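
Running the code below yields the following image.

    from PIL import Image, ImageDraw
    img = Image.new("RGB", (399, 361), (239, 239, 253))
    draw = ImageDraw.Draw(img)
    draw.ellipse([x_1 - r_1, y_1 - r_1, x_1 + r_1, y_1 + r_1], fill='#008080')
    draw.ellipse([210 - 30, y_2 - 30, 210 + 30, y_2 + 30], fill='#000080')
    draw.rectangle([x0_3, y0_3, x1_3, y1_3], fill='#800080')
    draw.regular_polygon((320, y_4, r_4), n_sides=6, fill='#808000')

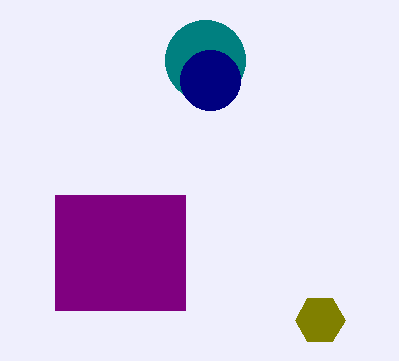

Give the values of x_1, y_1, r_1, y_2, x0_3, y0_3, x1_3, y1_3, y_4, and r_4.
x_1 = 205, y_1 = 60, r_1 = 40, y_2 = 80, x0_3 = 55, y0_3 = 195, x1_3 = 185, y1_3 = 310, y_4 = 320, r_4 = 25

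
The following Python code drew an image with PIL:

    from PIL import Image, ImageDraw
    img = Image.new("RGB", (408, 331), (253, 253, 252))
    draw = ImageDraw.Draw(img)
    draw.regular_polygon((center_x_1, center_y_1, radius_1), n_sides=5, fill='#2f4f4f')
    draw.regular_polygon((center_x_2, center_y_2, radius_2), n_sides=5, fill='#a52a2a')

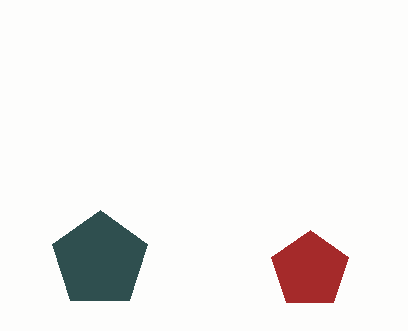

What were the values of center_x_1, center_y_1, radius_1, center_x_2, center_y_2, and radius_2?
center_x_1 = 100, center_y_1 = 260, radius_1 = 50, center_x_2 = 310, center_y_2 = 270, radius_2 = 40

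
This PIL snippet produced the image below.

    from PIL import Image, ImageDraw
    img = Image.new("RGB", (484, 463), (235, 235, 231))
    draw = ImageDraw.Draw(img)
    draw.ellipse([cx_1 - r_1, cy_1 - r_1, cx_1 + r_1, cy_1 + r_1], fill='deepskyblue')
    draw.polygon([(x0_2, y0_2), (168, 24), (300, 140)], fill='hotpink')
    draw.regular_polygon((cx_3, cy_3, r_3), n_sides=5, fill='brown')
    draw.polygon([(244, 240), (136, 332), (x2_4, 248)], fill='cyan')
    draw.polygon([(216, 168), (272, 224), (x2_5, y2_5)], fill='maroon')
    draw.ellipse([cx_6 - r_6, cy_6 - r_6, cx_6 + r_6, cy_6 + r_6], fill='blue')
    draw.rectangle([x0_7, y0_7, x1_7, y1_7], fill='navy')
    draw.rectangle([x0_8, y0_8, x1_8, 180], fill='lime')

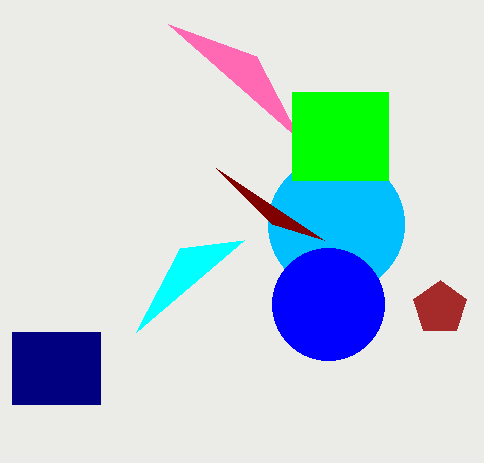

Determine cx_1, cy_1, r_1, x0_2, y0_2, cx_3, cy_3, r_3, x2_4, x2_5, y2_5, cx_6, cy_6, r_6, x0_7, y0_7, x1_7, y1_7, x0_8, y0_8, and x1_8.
cx_1 = 336, cy_1 = 224, r_1 = 68, x0_2 = 256, y0_2 = 56, cx_3 = 440, cy_3 = 308, r_3 = 28, x2_4 = 180, x2_5 = 324, y2_5 = 240, cx_6 = 328, cy_6 = 304, r_6 = 56, x0_7 = 12, y0_7 = 332, x1_7 = 100, y1_7 = 404, x0_8 = 292, y0_8 = 92, x1_8 = 388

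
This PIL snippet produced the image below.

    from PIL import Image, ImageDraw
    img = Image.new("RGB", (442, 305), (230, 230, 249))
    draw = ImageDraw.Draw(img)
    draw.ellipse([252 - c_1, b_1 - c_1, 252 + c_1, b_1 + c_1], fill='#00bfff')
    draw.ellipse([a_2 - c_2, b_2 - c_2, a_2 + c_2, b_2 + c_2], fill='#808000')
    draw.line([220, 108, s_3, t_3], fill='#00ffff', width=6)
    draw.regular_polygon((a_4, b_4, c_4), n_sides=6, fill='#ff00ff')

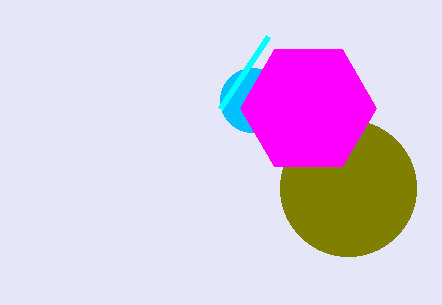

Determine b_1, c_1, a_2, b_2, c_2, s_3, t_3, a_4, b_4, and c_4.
b_1 = 100, c_1 = 32, a_2 = 348, b_2 = 188, c_2 = 68, s_3 = 268, t_3 = 36, a_4 = 308, b_4 = 108, c_4 = 68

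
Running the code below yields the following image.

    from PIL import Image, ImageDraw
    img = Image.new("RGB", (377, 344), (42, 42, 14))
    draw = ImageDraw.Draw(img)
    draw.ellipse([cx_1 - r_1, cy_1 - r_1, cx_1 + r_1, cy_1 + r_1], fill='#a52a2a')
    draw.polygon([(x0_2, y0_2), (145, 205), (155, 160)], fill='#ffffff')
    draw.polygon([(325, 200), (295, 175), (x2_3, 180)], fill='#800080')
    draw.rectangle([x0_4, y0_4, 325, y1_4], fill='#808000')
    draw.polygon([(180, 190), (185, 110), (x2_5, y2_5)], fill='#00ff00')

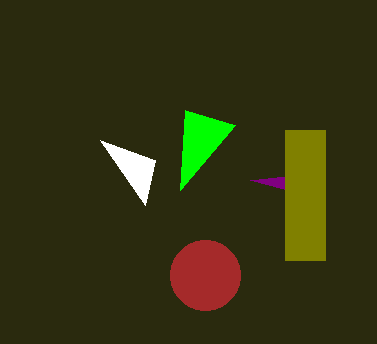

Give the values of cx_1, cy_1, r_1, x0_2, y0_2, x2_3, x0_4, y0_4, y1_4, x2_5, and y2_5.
cx_1 = 205
cy_1 = 275
r_1 = 35
x0_2 = 100
y0_2 = 140
x2_3 = 250
x0_4 = 285
y0_4 = 130
y1_4 = 260
x2_5 = 235
y2_5 = 125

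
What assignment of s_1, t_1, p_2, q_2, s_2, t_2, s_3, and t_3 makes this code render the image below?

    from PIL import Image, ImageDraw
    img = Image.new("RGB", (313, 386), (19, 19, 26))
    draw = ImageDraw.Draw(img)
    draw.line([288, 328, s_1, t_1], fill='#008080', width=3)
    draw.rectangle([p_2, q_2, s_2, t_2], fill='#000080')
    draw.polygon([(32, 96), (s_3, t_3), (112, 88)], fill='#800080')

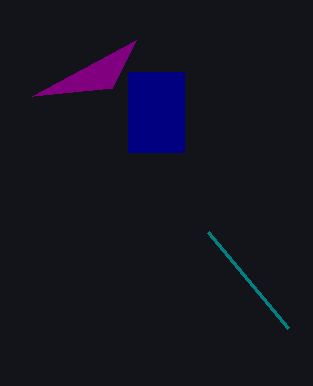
s_1 = 208
t_1 = 232
p_2 = 128
q_2 = 72
s_2 = 184
t_2 = 152
s_3 = 136
t_3 = 40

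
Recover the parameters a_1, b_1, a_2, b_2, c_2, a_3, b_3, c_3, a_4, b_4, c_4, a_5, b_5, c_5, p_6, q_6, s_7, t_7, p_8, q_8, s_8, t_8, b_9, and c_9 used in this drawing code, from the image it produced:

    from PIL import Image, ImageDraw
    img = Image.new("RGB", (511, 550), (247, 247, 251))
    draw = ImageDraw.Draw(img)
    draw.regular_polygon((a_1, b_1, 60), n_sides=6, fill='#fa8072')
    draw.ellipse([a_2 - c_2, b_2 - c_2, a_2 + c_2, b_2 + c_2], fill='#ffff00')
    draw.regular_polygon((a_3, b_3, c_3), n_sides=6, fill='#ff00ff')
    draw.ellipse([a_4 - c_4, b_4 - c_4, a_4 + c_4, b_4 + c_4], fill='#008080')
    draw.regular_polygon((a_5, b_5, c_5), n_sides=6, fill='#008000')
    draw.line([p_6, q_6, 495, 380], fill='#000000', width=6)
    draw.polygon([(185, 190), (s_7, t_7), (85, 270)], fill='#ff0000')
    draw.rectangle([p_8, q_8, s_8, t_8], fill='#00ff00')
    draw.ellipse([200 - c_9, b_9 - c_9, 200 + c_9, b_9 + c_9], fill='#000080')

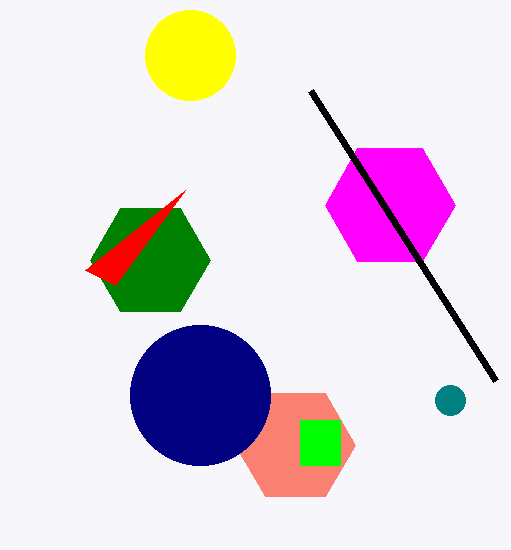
a_1 = 295, b_1 = 445, a_2 = 190, b_2 = 55, c_2 = 45, a_3 = 390, b_3 = 205, c_3 = 65, a_4 = 450, b_4 = 400, c_4 = 15, a_5 = 150, b_5 = 260, c_5 = 60, p_6 = 310, q_6 = 90, s_7 = 115, t_7 = 285, p_8 = 300, q_8 = 420, s_8 = 340, t_8 = 465, b_9 = 395, c_9 = 70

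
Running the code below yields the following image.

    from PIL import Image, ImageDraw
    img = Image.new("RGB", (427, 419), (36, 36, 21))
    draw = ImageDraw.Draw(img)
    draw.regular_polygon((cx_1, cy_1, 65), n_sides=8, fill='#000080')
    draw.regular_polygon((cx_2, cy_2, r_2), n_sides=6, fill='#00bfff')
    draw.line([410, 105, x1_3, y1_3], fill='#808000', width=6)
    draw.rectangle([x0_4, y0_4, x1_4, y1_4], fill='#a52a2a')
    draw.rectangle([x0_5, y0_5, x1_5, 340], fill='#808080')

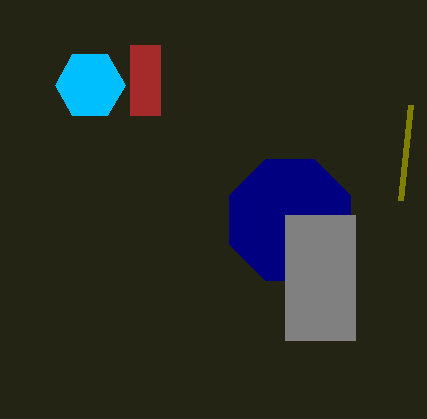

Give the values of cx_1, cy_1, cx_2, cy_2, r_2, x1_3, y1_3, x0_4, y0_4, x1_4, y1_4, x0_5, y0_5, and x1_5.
cx_1 = 290
cy_1 = 220
cx_2 = 90
cy_2 = 85
r_2 = 35
x1_3 = 400
y1_3 = 200
x0_4 = 130
y0_4 = 45
x1_4 = 160
y1_4 = 115
x0_5 = 285
y0_5 = 215
x1_5 = 355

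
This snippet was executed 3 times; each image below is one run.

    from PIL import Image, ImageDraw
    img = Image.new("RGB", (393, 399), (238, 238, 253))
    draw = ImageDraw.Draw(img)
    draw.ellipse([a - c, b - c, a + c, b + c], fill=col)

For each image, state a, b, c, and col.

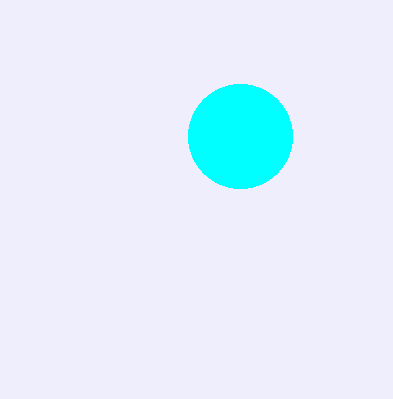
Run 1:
a = 240; b = 136; c = 52; col = 'cyan'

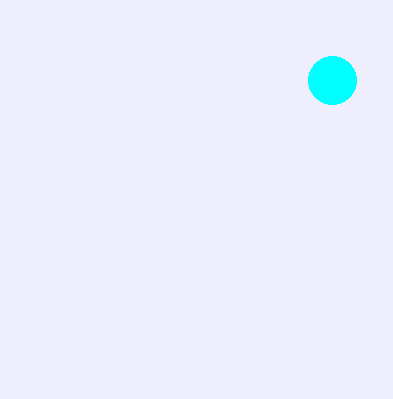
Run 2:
a = 332
b = 80
c = 24
col = 'cyan'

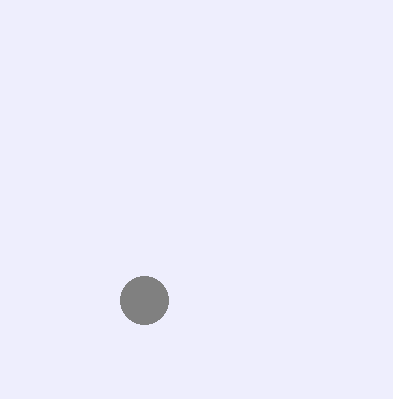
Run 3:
a = 144; b = 300; c = 24; col = 'gray'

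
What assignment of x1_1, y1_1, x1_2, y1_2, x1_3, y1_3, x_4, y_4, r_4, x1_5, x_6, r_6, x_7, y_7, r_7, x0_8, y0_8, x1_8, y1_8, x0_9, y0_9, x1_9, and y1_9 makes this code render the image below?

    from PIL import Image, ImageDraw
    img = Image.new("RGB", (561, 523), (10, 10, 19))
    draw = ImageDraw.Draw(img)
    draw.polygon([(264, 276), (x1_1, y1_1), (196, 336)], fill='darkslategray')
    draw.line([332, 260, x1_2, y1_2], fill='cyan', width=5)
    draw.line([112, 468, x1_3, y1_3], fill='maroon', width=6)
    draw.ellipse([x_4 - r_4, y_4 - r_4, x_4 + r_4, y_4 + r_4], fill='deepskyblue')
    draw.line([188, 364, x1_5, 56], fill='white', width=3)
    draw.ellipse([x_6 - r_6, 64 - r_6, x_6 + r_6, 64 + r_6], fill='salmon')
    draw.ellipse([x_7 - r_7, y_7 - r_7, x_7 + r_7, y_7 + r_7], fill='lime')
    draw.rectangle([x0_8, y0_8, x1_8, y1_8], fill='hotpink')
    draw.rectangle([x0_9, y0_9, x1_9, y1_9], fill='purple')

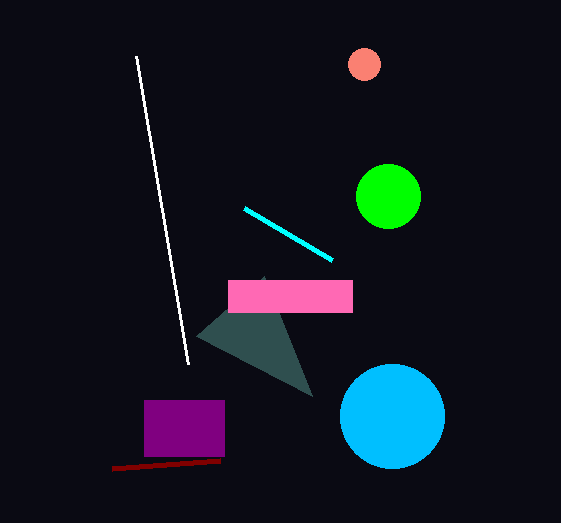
x1_1 = 312
y1_1 = 396
x1_2 = 244
y1_2 = 208
x1_3 = 220
y1_3 = 460
x_4 = 392
y_4 = 416
r_4 = 52
x1_5 = 136
x_6 = 364
r_6 = 16
x_7 = 388
y_7 = 196
r_7 = 32
x0_8 = 228
y0_8 = 280
x1_8 = 352
y1_8 = 312
x0_9 = 144
y0_9 = 400
x1_9 = 224
y1_9 = 456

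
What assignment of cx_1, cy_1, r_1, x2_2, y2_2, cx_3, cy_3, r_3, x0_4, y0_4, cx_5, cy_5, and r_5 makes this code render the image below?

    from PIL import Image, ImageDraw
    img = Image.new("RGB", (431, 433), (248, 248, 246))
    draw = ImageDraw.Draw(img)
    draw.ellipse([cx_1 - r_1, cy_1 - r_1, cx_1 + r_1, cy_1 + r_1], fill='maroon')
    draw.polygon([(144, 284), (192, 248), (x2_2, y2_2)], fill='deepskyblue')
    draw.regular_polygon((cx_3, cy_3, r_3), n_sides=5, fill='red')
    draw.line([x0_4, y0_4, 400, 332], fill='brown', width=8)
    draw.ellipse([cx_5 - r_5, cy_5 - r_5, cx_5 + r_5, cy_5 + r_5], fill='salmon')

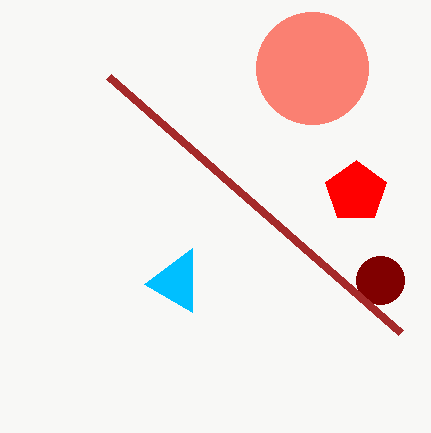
cx_1 = 380
cy_1 = 280
r_1 = 24
x2_2 = 192
y2_2 = 312
cx_3 = 356
cy_3 = 192
r_3 = 32
x0_4 = 108
y0_4 = 76
cx_5 = 312
cy_5 = 68
r_5 = 56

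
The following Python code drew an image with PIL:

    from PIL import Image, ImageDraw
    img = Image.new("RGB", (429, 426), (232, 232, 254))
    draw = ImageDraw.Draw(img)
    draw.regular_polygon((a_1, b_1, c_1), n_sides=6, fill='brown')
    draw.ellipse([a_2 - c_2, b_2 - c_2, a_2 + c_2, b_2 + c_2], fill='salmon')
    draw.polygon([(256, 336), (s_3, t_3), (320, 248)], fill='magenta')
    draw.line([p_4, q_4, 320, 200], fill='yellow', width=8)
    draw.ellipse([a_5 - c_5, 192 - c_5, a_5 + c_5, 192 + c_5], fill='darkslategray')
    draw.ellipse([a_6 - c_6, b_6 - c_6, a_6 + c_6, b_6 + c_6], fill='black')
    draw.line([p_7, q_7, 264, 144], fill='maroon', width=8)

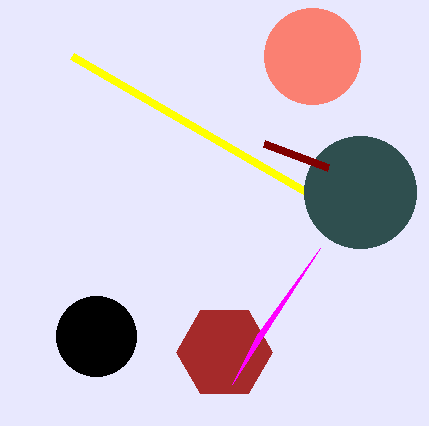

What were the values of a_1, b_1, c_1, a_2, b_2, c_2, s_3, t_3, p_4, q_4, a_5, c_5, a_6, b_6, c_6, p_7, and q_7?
a_1 = 224
b_1 = 352
c_1 = 48
a_2 = 312
b_2 = 56
c_2 = 48
s_3 = 232
t_3 = 384
p_4 = 72
q_4 = 56
a_5 = 360
c_5 = 56
a_6 = 96
b_6 = 336
c_6 = 40
p_7 = 328
q_7 = 168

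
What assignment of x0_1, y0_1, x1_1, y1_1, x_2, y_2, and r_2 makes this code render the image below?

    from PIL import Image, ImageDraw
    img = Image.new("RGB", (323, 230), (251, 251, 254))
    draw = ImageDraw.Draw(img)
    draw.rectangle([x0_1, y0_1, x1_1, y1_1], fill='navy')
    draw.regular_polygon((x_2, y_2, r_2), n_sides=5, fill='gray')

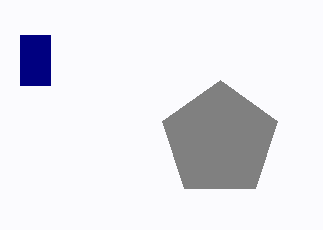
x0_1 = 20
y0_1 = 35
x1_1 = 50
y1_1 = 85
x_2 = 220
y_2 = 140
r_2 = 60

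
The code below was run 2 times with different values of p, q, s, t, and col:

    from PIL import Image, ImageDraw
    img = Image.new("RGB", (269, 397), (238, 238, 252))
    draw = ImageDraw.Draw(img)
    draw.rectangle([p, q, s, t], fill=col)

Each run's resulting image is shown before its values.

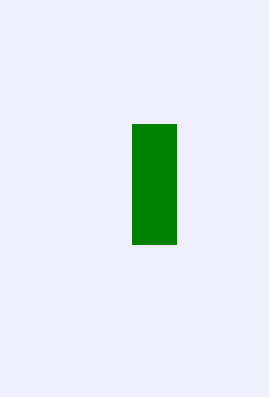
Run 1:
p = 132; q = 124; s = 176; t = 244; col = 'green'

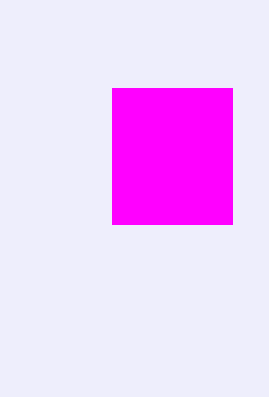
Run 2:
p = 112; q = 88; s = 232; t = 224; col = 'magenta'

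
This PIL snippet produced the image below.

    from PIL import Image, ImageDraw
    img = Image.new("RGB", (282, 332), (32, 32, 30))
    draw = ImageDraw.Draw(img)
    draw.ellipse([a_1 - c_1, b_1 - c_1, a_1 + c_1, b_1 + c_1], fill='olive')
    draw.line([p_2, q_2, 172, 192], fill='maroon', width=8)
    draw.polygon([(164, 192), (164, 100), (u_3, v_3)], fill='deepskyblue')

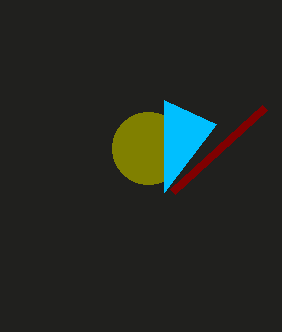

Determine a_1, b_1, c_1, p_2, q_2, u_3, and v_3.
a_1 = 148; b_1 = 148; c_1 = 36; p_2 = 264; q_2 = 108; u_3 = 216; v_3 = 124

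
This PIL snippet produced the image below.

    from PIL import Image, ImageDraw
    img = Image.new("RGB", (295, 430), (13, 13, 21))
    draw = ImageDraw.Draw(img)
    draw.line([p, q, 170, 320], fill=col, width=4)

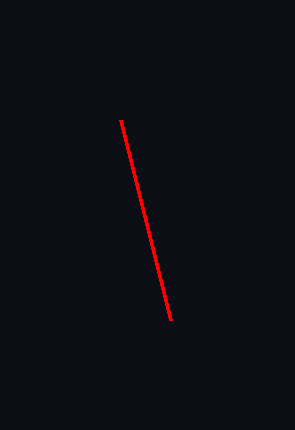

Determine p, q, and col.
p = 120, q = 120, col = 'red'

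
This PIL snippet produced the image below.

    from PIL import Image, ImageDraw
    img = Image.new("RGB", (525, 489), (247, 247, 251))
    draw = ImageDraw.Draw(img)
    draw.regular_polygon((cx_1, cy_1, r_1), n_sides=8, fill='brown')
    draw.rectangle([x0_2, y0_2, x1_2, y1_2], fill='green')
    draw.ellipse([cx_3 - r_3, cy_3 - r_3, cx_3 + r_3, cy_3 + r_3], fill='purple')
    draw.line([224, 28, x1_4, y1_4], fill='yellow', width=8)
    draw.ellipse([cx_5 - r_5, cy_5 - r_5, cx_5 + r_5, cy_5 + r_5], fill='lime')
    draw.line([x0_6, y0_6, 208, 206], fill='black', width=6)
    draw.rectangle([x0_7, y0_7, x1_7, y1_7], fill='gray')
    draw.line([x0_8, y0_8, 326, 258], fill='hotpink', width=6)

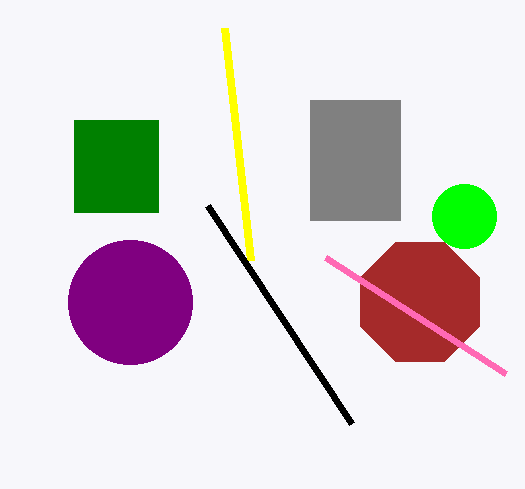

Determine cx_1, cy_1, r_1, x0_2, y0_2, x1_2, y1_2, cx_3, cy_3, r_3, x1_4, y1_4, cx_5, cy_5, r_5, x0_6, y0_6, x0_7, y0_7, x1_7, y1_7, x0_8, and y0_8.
cx_1 = 420
cy_1 = 302
r_1 = 64
x0_2 = 74
y0_2 = 120
x1_2 = 158
y1_2 = 212
cx_3 = 130
cy_3 = 302
r_3 = 62
x1_4 = 250
y1_4 = 260
cx_5 = 464
cy_5 = 216
r_5 = 32
x0_6 = 352
y0_6 = 424
x0_7 = 310
y0_7 = 100
x1_7 = 400
y1_7 = 220
x0_8 = 506
y0_8 = 374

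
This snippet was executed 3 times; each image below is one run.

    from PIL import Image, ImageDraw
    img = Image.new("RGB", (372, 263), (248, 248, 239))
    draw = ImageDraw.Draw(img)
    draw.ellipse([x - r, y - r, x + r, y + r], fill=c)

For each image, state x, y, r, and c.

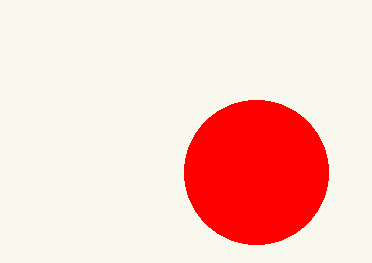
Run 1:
x = 256; y = 172; r = 72; c = 'red'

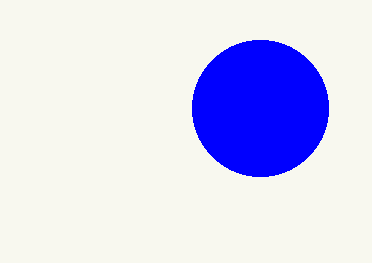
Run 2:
x = 260; y = 108; r = 68; c = 'blue'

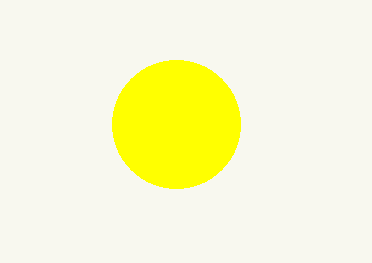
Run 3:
x = 176
y = 124
r = 64
c = 'yellow'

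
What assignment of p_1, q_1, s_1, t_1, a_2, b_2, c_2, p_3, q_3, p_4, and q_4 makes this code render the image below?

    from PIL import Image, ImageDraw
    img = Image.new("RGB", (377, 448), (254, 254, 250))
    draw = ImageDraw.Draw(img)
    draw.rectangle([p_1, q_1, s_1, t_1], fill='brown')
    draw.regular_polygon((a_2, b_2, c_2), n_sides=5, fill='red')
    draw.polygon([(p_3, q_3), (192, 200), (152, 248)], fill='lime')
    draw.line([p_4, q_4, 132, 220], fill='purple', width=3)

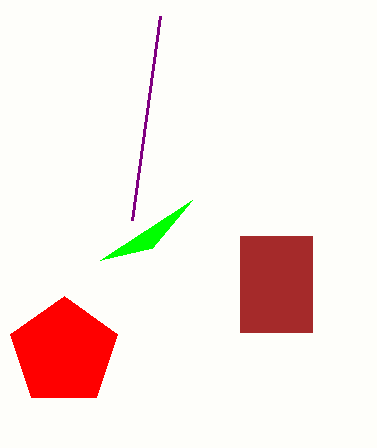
p_1 = 240, q_1 = 236, s_1 = 312, t_1 = 332, a_2 = 64, b_2 = 352, c_2 = 56, p_3 = 100, q_3 = 260, p_4 = 160, q_4 = 16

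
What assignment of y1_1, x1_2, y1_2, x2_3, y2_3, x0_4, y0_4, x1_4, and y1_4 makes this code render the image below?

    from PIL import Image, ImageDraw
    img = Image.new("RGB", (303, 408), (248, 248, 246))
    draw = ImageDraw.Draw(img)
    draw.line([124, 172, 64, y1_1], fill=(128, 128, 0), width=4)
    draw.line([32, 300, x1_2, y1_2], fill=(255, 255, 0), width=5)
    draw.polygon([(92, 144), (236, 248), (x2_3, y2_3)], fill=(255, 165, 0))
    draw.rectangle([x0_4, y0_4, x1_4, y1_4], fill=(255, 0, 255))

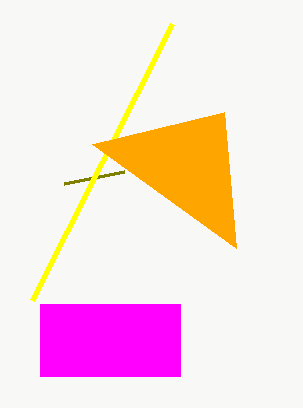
y1_1 = 184, x1_2 = 172, y1_2 = 24, x2_3 = 224, y2_3 = 112, x0_4 = 40, y0_4 = 304, x1_4 = 180, y1_4 = 376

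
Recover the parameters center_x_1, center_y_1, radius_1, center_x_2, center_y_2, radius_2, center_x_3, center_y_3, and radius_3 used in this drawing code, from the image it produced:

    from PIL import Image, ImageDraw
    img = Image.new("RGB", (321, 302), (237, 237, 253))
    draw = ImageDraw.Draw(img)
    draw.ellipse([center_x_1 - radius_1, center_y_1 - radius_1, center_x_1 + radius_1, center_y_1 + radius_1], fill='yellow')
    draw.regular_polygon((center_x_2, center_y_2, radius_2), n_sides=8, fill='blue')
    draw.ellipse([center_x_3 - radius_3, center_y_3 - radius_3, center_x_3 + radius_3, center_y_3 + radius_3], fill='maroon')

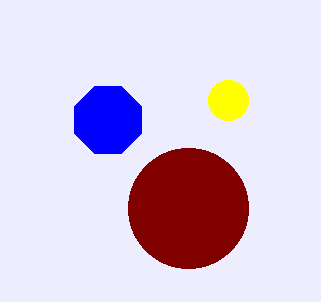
center_x_1 = 228; center_y_1 = 100; radius_1 = 20; center_x_2 = 108; center_y_2 = 120; radius_2 = 36; center_x_3 = 188; center_y_3 = 208; radius_3 = 60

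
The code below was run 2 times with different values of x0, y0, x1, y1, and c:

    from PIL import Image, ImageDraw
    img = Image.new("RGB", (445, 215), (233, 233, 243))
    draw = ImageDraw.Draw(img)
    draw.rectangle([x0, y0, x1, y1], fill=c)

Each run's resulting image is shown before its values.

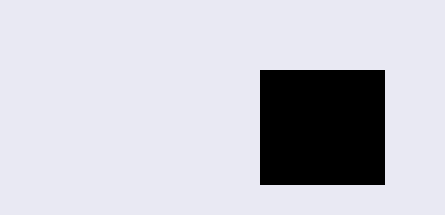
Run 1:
x0 = 260
y0 = 70
x1 = 384
y1 = 184
c = 'black'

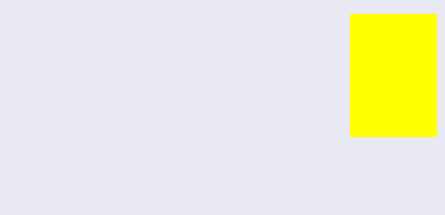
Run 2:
x0 = 350, y0 = 14, x1 = 436, y1 = 136, c = 'yellow'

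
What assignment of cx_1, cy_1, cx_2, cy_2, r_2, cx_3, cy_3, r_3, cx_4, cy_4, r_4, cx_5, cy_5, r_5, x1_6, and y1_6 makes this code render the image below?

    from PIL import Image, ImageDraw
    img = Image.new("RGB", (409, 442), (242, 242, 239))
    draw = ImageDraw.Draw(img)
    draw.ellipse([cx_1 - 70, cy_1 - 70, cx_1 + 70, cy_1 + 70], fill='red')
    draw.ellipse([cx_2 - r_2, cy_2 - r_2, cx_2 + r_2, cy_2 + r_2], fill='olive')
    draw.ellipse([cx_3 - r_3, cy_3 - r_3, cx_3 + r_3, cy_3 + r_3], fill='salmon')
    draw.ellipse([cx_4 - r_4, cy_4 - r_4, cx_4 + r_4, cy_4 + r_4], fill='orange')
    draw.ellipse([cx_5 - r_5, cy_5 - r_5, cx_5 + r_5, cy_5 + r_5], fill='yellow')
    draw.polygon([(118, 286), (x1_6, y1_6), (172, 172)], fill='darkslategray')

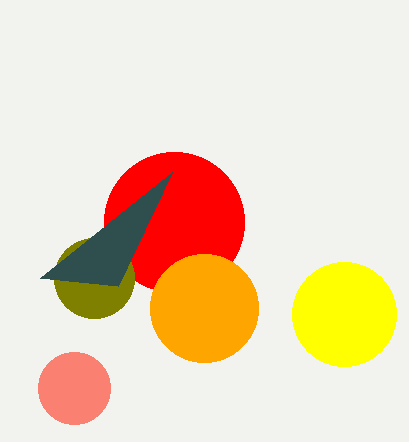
cx_1 = 174
cy_1 = 222
cx_2 = 94
cy_2 = 278
r_2 = 40
cx_3 = 74
cy_3 = 388
r_3 = 36
cx_4 = 204
cy_4 = 308
r_4 = 54
cx_5 = 344
cy_5 = 314
r_5 = 52
x1_6 = 40
y1_6 = 278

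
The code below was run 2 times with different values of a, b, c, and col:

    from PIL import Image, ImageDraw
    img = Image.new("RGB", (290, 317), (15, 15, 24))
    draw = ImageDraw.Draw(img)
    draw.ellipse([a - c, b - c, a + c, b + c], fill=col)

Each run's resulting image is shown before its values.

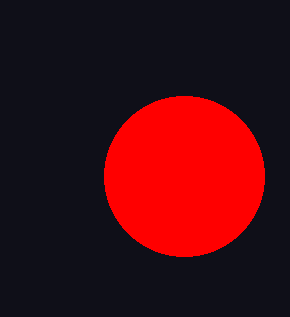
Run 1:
a = 184, b = 176, c = 80, col = 'red'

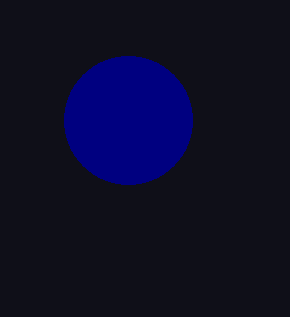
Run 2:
a = 128; b = 120; c = 64; col = 'navy'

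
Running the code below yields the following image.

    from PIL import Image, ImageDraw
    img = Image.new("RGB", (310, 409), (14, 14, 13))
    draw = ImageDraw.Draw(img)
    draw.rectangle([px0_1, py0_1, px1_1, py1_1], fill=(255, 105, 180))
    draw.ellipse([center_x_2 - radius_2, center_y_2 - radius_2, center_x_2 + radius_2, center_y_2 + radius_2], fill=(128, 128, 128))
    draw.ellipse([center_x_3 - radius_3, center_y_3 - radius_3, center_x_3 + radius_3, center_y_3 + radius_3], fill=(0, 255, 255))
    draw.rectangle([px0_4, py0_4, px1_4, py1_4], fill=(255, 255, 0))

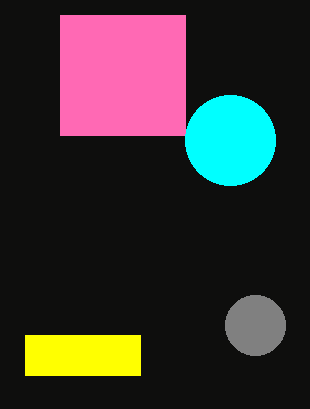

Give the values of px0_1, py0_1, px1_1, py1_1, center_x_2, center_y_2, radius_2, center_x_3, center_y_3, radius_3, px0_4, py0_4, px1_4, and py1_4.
px0_1 = 60, py0_1 = 15, px1_1 = 185, py1_1 = 135, center_x_2 = 255, center_y_2 = 325, radius_2 = 30, center_x_3 = 230, center_y_3 = 140, radius_3 = 45, px0_4 = 25, py0_4 = 335, px1_4 = 140, py1_4 = 375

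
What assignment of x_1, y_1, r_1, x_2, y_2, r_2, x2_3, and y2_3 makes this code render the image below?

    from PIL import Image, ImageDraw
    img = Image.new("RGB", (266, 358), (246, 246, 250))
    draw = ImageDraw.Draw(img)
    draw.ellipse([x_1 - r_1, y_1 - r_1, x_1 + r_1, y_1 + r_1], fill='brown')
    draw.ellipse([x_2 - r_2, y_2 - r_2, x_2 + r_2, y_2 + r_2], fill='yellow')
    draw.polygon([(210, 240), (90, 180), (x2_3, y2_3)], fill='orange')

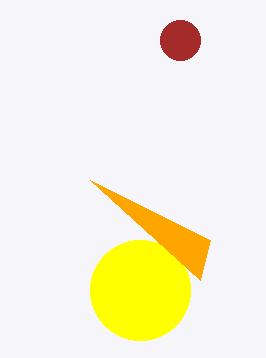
x_1 = 180; y_1 = 40; r_1 = 20; x_2 = 140; y_2 = 290; r_2 = 50; x2_3 = 200; y2_3 = 280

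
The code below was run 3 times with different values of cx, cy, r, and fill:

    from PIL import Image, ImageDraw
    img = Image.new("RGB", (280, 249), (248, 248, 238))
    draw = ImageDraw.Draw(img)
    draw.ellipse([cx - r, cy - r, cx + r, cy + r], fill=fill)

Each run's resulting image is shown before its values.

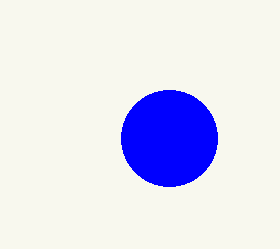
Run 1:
cx = 169, cy = 138, r = 48, fill = 'blue'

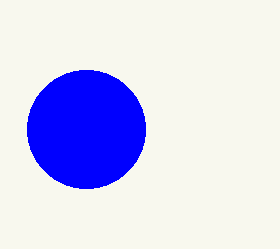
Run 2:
cx = 86, cy = 129, r = 59, fill = 'blue'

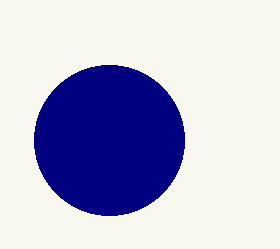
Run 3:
cx = 109
cy = 140
r = 75
fill = 'navy'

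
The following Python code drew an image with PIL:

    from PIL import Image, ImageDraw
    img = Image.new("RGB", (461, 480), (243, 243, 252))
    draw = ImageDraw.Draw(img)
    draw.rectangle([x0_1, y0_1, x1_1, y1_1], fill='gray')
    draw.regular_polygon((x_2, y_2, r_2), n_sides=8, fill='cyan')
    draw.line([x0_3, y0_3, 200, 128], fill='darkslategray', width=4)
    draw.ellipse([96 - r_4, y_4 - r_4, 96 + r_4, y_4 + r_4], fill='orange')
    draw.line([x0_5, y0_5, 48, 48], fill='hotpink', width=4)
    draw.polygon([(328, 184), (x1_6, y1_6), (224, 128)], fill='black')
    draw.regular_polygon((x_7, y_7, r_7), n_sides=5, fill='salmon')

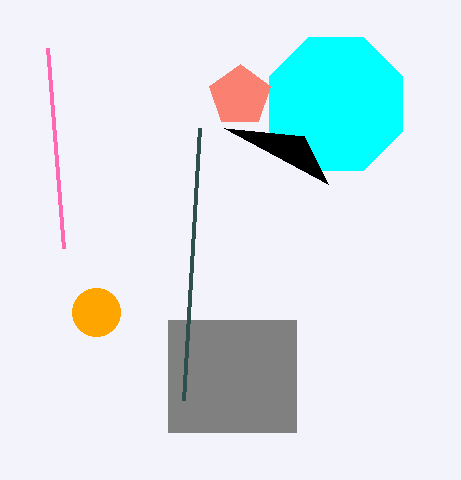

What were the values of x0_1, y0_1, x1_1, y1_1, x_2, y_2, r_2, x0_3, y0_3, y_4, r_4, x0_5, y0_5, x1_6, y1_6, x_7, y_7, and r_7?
x0_1 = 168, y0_1 = 320, x1_1 = 296, y1_1 = 432, x_2 = 336, y_2 = 104, r_2 = 72, x0_3 = 184, y0_3 = 400, y_4 = 312, r_4 = 24, x0_5 = 64, y0_5 = 248, x1_6 = 304, y1_6 = 136, x_7 = 240, y_7 = 96, r_7 = 32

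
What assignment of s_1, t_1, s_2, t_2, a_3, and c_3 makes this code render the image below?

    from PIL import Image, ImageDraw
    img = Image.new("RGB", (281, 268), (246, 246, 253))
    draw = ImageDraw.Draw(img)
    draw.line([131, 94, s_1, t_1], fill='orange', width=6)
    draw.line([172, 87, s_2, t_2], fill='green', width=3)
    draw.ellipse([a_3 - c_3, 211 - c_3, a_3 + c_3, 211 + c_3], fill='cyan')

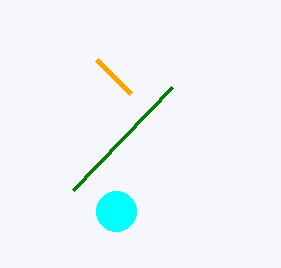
s_1 = 97, t_1 = 60, s_2 = 73, t_2 = 190, a_3 = 116, c_3 = 20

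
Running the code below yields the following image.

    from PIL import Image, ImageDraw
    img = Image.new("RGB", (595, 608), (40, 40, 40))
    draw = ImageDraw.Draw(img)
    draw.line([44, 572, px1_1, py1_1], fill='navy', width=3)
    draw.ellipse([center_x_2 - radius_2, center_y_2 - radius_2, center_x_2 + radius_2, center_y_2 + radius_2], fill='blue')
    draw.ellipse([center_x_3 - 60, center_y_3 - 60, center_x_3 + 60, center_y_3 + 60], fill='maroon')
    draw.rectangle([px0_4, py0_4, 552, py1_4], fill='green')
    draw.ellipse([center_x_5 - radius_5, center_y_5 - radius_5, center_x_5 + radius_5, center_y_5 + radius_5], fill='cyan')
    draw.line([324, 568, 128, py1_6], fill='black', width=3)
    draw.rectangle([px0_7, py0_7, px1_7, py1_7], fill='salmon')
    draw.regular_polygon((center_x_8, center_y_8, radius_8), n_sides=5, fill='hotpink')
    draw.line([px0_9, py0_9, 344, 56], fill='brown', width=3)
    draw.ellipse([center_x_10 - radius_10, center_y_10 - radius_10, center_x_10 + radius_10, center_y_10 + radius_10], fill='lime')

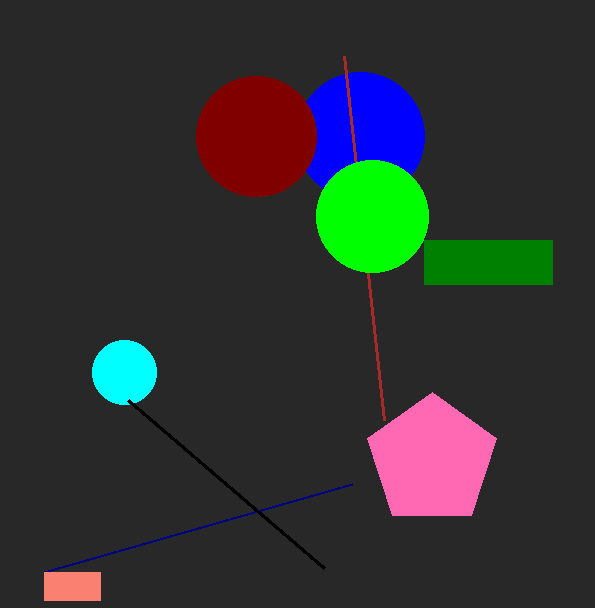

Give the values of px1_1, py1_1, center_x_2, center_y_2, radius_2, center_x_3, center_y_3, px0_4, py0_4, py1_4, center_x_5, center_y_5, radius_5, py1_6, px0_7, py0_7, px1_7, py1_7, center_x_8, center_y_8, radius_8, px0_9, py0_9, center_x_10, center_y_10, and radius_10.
px1_1 = 352, py1_1 = 484, center_x_2 = 360, center_y_2 = 136, radius_2 = 64, center_x_3 = 256, center_y_3 = 136, px0_4 = 424, py0_4 = 240, py1_4 = 284, center_x_5 = 124, center_y_5 = 372, radius_5 = 32, py1_6 = 400, px0_7 = 44, py0_7 = 572, px1_7 = 100, py1_7 = 600, center_x_8 = 432, center_y_8 = 460, radius_8 = 68, px0_9 = 384, py0_9 = 420, center_x_10 = 372, center_y_10 = 216, radius_10 = 56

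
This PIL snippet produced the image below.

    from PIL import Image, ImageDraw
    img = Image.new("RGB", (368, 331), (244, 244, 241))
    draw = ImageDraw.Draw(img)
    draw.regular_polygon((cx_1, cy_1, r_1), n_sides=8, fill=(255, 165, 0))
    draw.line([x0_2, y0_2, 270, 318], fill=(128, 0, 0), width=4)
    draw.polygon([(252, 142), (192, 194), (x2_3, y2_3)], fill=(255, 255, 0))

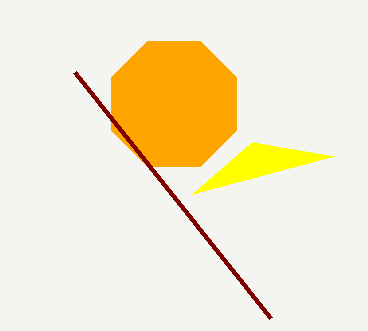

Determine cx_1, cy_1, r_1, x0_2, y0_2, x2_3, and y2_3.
cx_1 = 174; cy_1 = 104; r_1 = 68; x0_2 = 74; y0_2 = 72; x2_3 = 334; y2_3 = 156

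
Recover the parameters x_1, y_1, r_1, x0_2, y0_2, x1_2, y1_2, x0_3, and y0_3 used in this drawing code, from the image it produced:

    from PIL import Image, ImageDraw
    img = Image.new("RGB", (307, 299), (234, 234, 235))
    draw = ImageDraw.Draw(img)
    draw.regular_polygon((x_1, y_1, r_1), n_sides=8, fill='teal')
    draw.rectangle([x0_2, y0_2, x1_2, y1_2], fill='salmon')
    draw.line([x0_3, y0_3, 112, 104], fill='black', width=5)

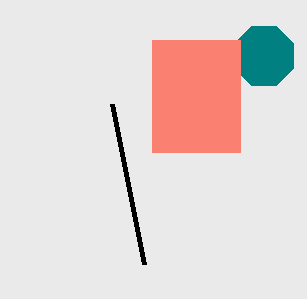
x_1 = 264
y_1 = 56
r_1 = 32
x0_2 = 152
y0_2 = 40
x1_2 = 240
y1_2 = 152
x0_3 = 144
y0_3 = 264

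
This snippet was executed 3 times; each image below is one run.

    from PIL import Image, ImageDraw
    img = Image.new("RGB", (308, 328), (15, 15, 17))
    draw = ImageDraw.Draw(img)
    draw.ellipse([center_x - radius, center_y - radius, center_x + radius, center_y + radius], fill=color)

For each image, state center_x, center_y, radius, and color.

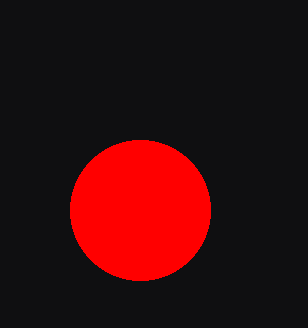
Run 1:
center_x = 140
center_y = 210
radius = 70
color = 'red'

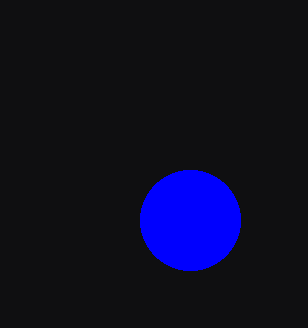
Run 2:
center_x = 190, center_y = 220, radius = 50, color = 'blue'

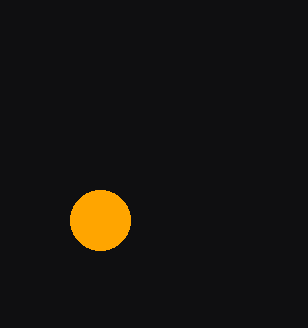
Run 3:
center_x = 100
center_y = 220
radius = 30
color = 'orange'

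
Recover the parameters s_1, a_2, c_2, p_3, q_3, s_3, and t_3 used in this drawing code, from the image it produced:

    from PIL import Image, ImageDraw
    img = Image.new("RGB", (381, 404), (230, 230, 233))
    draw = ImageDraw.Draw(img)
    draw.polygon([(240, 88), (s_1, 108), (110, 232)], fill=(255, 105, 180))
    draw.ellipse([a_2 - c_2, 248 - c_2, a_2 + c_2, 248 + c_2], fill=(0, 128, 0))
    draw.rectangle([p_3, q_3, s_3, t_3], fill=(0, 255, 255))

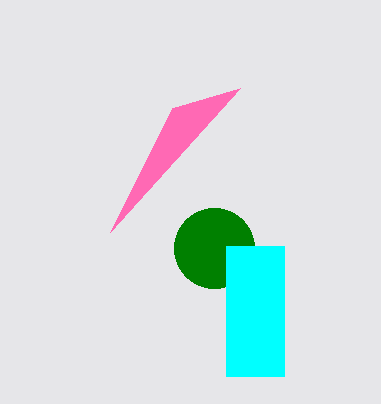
s_1 = 172, a_2 = 214, c_2 = 40, p_3 = 226, q_3 = 246, s_3 = 284, t_3 = 376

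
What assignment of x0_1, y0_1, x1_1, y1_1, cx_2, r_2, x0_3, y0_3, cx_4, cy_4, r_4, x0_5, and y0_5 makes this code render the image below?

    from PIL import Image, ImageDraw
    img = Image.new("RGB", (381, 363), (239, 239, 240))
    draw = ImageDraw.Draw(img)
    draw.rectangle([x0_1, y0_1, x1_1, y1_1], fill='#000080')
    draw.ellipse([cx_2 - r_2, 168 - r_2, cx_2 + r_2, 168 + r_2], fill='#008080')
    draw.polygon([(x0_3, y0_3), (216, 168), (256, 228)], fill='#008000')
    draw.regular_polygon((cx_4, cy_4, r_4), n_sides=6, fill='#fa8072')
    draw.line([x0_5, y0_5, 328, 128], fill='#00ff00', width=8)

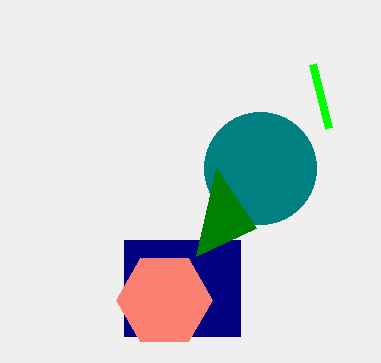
x0_1 = 124; y0_1 = 240; x1_1 = 240; y1_1 = 336; cx_2 = 260; r_2 = 56; x0_3 = 196; y0_3 = 256; cx_4 = 164; cy_4 = 300; r_4 = 48; x0_5 = 312; y0_5 = 64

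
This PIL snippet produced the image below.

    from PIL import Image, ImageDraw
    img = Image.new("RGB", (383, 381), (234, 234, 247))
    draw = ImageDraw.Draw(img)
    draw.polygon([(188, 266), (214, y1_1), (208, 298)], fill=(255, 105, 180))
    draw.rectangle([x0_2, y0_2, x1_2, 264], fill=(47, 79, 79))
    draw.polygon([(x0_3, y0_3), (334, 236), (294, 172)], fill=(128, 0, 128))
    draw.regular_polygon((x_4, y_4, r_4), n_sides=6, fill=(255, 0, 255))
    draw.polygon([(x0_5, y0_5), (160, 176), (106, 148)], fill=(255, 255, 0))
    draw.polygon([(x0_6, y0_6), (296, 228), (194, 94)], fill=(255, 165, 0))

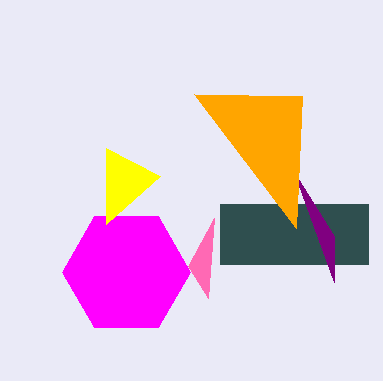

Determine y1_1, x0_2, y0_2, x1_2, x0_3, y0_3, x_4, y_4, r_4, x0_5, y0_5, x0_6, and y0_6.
y1_1 = 218, x0_2 = 220, y0_2 = 204, x1_2 = 368, x0_3 = 334, y0_3 = 282, x_4 = 126, y_4 = 272, r_4 = 64, x0_5 = 106, y0_5 = 224, x0_6 = 302, y0_6 = 96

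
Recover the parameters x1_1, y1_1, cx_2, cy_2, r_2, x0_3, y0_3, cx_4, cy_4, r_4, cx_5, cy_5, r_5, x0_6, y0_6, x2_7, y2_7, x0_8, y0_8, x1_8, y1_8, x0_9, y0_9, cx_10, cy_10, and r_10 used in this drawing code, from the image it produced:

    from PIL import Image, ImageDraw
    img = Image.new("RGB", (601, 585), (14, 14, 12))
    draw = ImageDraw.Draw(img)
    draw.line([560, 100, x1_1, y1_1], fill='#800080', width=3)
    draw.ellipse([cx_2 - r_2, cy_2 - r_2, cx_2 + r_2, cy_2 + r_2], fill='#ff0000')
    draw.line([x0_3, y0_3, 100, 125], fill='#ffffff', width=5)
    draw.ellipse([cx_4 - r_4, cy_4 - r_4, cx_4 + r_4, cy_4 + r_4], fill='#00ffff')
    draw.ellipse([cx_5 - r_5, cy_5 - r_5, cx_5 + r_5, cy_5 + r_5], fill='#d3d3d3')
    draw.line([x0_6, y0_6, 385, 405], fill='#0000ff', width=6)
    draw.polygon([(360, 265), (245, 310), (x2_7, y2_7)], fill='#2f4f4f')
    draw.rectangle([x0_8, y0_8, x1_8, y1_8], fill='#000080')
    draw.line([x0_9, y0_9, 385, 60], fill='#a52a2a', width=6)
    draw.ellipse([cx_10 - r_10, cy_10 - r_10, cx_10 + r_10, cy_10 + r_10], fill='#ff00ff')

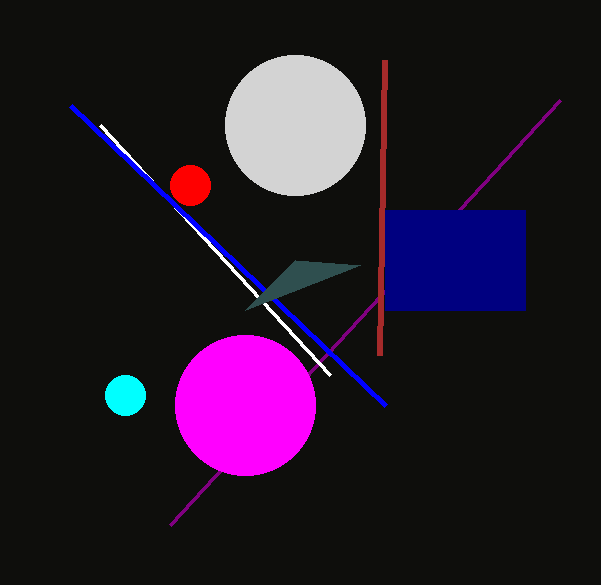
x1_1 = 170
y1_1 = 525
cx_2 = 190
cy_2 = 185
r_2 = 20
x0_3 = 330
y0_3 = 375
cx_4 = 125
cy_4 = 395
r_4 = 20
cx_5 = 295
cy_5 = 125
r_5 = 70
x0_6 = 70
y0_6 = 105
x2_7 = 295
y2_7 = 260
x0_8 = 385
y0_8 = 210
x1_8 = 525
y1_8 = 310
x0_9 = 380
y0_9 = 355
cx_10 = 245
cy_10 = 405
r_10 = 70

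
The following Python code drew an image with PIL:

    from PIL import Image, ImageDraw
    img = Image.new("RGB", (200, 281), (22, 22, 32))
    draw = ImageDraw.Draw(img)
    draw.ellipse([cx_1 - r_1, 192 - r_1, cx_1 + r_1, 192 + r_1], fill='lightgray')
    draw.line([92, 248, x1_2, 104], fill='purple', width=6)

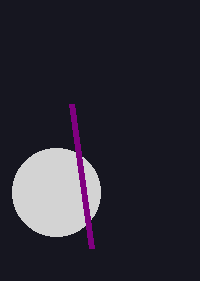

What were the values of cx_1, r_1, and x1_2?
cx_1 = 56
r_1 = 44
x1_2 = 72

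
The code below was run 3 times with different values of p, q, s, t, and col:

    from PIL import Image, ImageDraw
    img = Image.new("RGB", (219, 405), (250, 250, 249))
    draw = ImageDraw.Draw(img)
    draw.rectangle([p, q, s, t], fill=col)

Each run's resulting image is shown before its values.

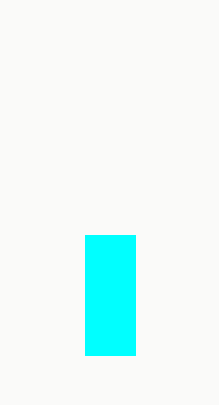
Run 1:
p = 85
q = 235
s = 135
t = 355
col = 'cyan'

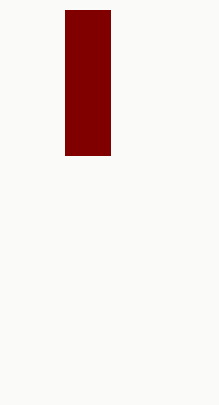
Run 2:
p = 65; q = 10; s = 110; t = 155; col = 'maroon'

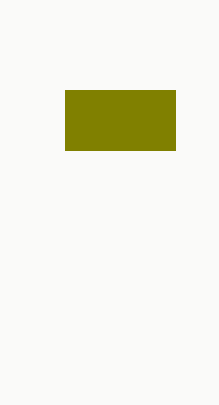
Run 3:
p = 65
q = 90
s = 175
t = 150
col = 'olive'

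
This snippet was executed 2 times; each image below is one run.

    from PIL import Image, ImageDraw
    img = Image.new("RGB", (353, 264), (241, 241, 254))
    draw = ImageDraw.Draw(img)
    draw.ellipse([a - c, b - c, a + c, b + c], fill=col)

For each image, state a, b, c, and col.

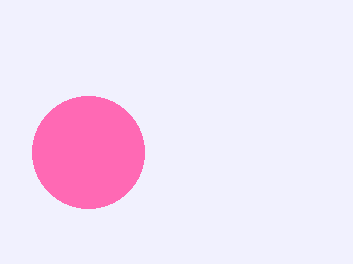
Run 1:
a = 88
b = 152
c = 56
col = 'hotpink'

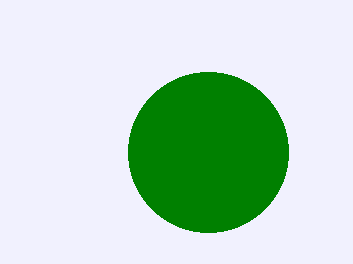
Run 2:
a = 208
b = 152
c = 80
col = 'green'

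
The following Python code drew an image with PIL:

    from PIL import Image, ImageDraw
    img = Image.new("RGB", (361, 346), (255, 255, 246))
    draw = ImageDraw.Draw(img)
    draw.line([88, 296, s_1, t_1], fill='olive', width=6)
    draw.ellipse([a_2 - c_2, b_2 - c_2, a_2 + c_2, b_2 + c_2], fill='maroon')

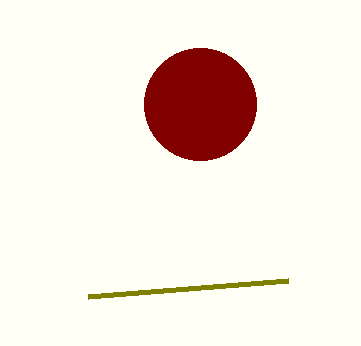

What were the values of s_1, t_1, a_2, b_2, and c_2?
s_1 = 288, t_1 = 280, a_2 = 200, b_2 = 104, c_2 = 56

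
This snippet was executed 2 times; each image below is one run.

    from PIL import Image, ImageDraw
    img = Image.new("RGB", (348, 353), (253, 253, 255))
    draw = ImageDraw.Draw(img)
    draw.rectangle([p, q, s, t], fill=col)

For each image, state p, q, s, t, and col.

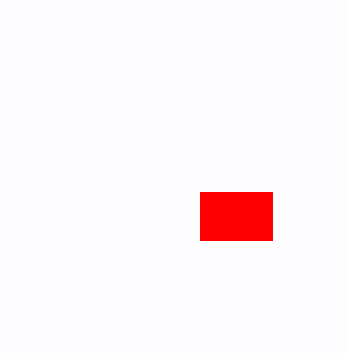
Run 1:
p = 200
q = 192
s = 272
t = 240
col = 'red'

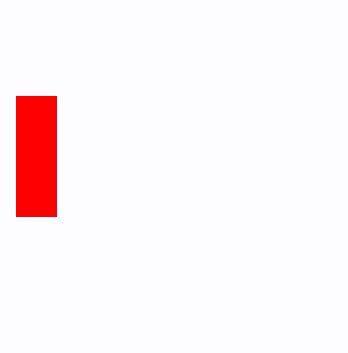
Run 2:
p = 16, q = 96, s = 56, t = 216, col = 'red'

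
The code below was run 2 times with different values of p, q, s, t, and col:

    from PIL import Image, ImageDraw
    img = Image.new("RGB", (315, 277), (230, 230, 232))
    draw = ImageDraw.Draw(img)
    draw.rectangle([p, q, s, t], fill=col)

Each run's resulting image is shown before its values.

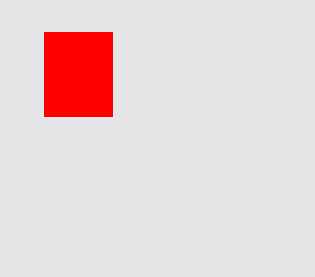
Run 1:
p = 44, q = 32, s = 112, t = 116, col = 'red'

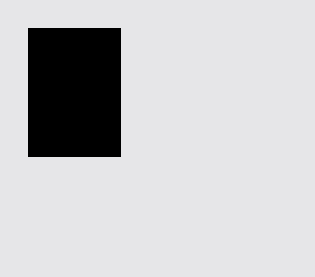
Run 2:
p = 28, q = 28, s = 120, t = 156, col = 'black'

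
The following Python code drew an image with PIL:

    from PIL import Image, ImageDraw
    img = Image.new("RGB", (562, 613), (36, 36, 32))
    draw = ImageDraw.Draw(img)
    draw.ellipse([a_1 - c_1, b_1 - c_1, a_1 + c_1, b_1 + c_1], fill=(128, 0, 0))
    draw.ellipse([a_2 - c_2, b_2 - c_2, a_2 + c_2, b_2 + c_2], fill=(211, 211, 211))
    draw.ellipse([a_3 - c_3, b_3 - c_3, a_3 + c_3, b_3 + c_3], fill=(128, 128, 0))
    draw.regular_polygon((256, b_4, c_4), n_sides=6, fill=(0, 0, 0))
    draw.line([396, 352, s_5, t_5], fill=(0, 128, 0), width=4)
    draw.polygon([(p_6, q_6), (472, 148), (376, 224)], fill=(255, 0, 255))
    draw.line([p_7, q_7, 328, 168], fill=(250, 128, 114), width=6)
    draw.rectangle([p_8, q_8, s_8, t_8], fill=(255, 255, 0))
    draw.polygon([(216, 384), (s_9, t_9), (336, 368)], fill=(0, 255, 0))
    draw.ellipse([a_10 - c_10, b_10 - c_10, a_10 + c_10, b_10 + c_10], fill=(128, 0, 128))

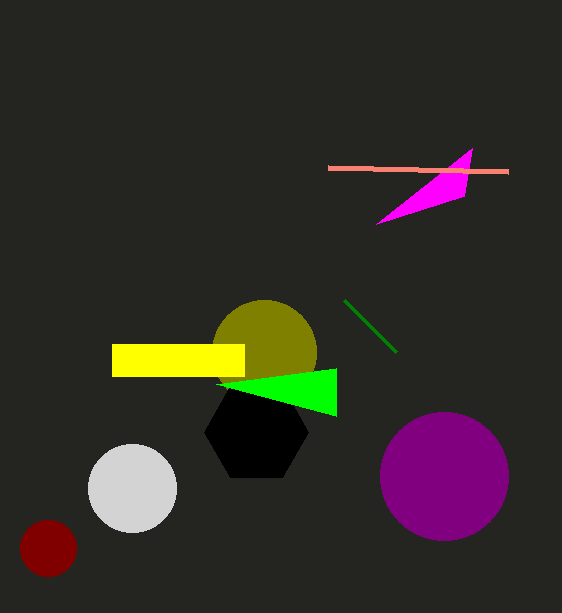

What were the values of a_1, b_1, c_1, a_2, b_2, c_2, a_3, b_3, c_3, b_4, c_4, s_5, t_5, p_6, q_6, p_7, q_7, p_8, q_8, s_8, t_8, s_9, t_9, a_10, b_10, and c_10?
a_1 = 48, b_1 = 548, c_1 = 28, a_2 = 132, b_2 = 488, c_2 = 44, a_3 = 264, b_3 = 352, c_3 = 52, b_4 = 432, c_4 = 52, s_5 = 344, t_5 = 300, p_6 = 464, q_6 = 196, p_7 = 508, q_7 = 172, p_8 = 112, q_8 = 344, s_8 = 244, t_8 = 376, s_9 = 336, t_9 = 416, a_10 = 444, b_10 = 476, c_10 = 64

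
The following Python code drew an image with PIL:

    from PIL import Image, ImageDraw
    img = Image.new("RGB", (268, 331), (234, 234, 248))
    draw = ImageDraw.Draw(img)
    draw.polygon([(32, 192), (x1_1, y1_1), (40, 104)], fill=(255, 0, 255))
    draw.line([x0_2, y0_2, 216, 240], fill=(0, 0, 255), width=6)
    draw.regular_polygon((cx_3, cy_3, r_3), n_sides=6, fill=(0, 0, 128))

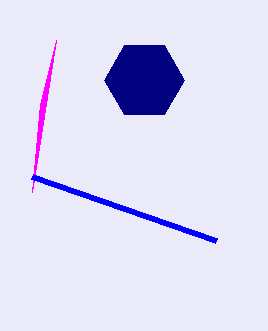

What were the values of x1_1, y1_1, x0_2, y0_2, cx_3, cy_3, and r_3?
x1_1 = 56, y1_1 = 40, x0_2 = 32, y0_2 = 176, cx_3 = 144, cy_3 = 80, r_3 = 40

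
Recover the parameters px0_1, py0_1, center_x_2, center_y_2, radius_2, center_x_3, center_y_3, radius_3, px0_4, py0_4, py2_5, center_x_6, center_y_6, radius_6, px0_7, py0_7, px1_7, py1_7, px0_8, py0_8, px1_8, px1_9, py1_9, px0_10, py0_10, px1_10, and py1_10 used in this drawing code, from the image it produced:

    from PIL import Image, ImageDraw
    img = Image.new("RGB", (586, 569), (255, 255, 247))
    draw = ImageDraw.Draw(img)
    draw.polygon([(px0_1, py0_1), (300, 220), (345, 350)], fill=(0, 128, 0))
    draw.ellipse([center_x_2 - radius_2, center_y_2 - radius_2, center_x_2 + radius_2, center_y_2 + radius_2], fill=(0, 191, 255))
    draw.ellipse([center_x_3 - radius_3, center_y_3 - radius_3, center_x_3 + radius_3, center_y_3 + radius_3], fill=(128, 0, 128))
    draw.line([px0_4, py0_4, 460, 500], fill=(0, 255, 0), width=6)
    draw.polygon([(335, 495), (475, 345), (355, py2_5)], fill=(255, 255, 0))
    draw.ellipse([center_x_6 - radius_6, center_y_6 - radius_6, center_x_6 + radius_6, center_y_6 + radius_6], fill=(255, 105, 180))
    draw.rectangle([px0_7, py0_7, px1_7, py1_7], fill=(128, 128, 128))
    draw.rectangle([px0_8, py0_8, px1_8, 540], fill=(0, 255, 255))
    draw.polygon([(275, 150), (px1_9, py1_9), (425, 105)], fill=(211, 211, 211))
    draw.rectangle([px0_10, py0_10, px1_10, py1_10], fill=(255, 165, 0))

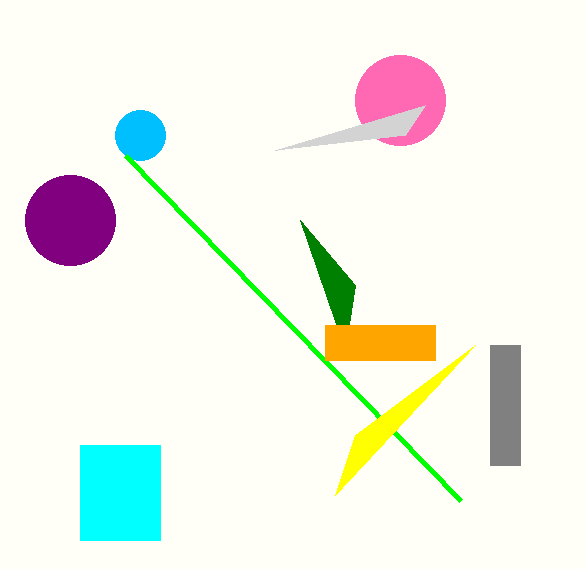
px0_1 = 355
py0_1 = 285
center_x_2 = 140
center_y_2 = 135
radius_2 = 25
center_x_3 = 70
center_y_3 = 220
radius_3 = 45
px0_4 = 125
py0_4 = 155
py2_5 = 435
center_x_6 = 400
center_y_6 = 100
radius_6 = 45
px0_7 = 490
py0_7 = 345
px1_7 = 520
py1_7 = 465
px0_8 = 80
py0_8 = 445
px1_8 = 160
px1_9 = 405
py1_9 = 135
px0_10 = 325
py0_10 = 325
px1_10 = 435
py1_10 = 360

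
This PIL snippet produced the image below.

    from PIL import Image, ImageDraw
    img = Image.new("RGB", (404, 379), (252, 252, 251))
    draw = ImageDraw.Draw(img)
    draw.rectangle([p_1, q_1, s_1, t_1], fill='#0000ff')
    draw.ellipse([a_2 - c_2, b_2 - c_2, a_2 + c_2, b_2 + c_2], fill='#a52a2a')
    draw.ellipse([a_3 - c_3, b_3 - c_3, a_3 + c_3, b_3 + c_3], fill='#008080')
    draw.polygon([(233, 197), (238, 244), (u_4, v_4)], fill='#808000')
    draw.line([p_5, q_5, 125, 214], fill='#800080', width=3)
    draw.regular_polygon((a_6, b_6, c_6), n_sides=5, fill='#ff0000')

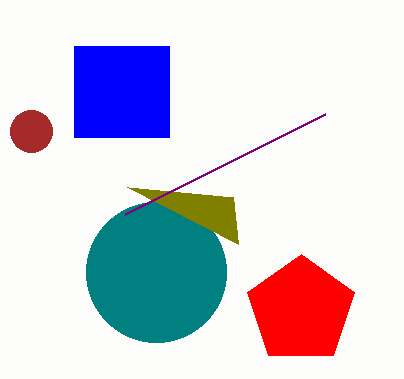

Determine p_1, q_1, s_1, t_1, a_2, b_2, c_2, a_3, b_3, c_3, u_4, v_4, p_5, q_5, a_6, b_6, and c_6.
p_1 = 74; q_1 = 46; s_1 = 169; t_1 = 137; a_2 = 31; b_2 = 131; c_2 = 21; a_3 = 156; b_3 = 272; c_3 = 70; u_4 = 127; v_4 = 187; p_5 = 325; q_5 = 114; a_6 = 301; b_6 = 310; c_6 = 56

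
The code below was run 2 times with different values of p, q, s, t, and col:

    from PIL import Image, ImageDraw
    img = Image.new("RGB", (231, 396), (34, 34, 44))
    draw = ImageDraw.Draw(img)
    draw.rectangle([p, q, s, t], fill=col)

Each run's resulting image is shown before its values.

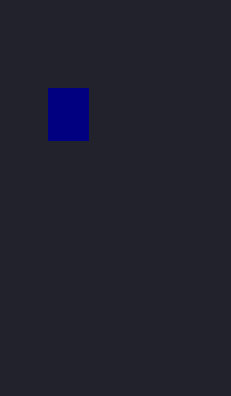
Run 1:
p = 48, q = 88, s = 88, t = 140, col = 'navy'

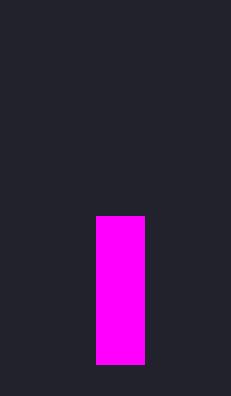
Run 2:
p = 96; q = 216; s = 144; t = 364; col = 'magenta'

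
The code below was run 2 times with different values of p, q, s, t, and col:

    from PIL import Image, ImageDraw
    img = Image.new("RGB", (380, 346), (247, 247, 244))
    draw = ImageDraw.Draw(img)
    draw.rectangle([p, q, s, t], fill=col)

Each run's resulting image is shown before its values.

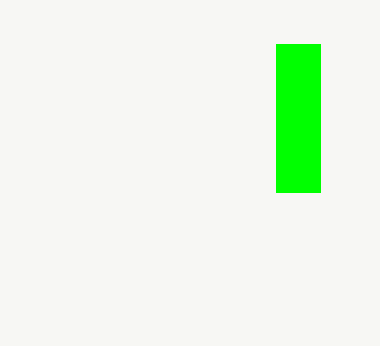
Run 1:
p = 276, q = 44, s = 320, t = 192, col = 'lime'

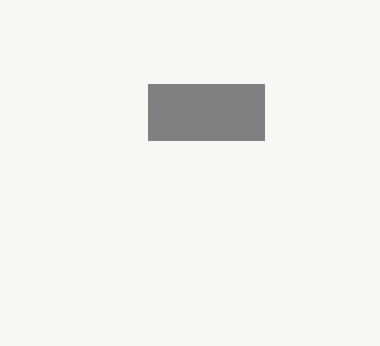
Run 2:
p = 148, q = 84, s = 264, t = 140, col = 'gray'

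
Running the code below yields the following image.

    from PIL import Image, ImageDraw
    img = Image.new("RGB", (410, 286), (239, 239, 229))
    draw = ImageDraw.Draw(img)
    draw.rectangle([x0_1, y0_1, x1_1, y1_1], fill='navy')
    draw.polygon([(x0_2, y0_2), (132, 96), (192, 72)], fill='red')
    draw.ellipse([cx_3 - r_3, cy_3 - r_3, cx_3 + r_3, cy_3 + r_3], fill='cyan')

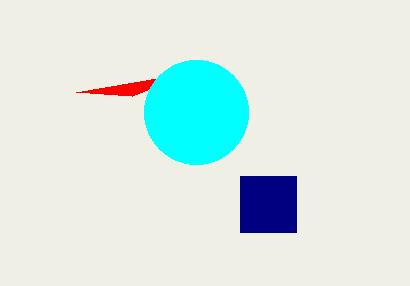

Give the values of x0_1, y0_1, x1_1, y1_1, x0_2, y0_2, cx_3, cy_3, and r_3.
x0_1 = 240; y0_1 = 176; x1_1 = 296; y1_1 = 232; x0_2 = 76; y0_2 = 92; cx_3 = 196; cy_3 = 112; r_3 = 52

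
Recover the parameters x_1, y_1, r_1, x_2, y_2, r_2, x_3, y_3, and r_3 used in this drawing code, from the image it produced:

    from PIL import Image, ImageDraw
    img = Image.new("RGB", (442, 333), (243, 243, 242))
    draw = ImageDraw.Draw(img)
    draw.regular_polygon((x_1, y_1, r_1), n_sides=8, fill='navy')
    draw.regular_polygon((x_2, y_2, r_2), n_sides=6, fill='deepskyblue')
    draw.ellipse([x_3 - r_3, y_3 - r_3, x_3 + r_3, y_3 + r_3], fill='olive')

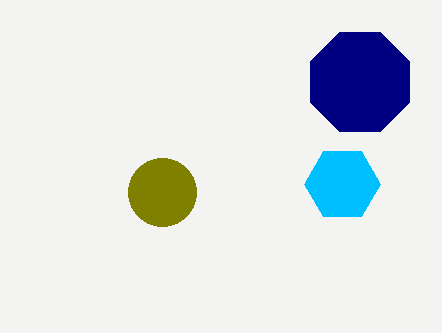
x_1 = 360, y_1 = 82, r_1 = 54, x_2 = 342, y_2 = 184, r_2 = 38, x_3 = 162, y_3 = 192, r_3 = 34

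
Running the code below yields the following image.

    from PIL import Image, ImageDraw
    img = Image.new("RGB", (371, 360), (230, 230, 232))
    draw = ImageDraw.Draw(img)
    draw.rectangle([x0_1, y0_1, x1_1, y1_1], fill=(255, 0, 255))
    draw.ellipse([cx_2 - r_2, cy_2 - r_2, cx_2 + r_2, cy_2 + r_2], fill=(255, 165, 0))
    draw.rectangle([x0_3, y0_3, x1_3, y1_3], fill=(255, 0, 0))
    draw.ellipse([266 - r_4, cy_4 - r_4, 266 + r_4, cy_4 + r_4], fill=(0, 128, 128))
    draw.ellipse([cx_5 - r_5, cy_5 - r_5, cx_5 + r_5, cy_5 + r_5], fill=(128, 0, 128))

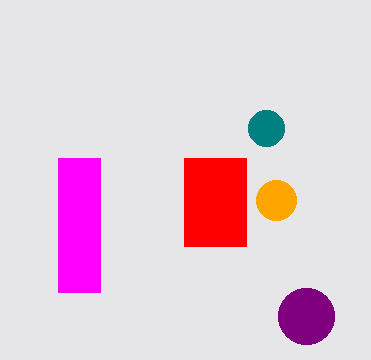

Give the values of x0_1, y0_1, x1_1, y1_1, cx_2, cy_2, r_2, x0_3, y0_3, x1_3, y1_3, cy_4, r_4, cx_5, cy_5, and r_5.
x0_1 = 58, y0_1 = 158, x1_1 = 100, y1_1 = 292, cx_2 = 276, cy_2 = 200, r_2 = 20, x0_3 = 184, y0_3 = 158, x1_3 = 246, y1_3 = 246, cy_4 = 128, r_4 = 18, cx_5 = 306, cy_5 = 316, r_5 = 28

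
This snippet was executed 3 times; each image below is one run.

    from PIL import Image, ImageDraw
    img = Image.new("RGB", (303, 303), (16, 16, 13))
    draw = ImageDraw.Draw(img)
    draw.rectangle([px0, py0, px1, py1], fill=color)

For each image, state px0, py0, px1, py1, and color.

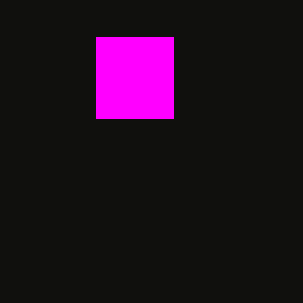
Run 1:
px0 = 96; py0 = 37; px1 = 173; py1 = 118; color = 'magenta'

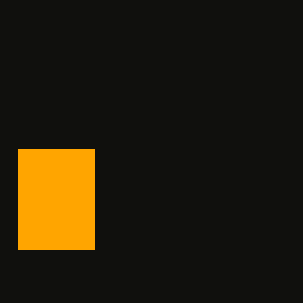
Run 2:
px0 = 18; py0 = 149; px1 = 94; py1 = 249; color = 'orange'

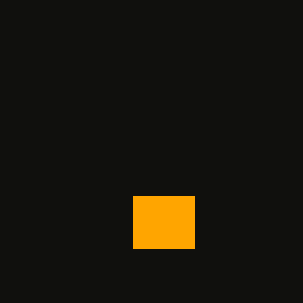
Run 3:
px0 = 133, py0 = 196, px1 = 194, py1 = 248, color = 'orange'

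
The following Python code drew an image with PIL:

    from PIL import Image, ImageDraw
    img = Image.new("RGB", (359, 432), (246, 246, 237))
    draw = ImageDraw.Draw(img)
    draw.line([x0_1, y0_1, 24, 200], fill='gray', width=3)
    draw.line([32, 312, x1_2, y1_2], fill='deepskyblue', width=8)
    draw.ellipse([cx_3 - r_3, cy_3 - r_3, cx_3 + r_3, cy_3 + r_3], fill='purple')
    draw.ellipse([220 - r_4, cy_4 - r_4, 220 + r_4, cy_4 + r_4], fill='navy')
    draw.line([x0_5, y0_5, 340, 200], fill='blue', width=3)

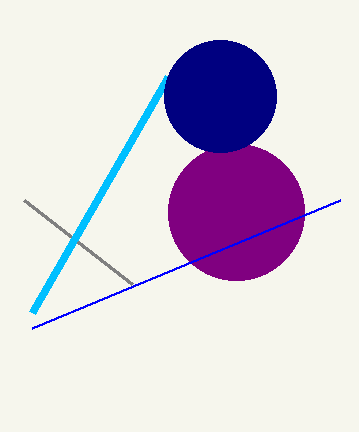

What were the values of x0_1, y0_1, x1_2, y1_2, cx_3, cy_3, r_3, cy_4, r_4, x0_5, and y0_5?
x0_1 = 132; y0_1 = 284; x1_2 = 168; y1_2 = 76; cx_3 = 236; cy_3 = 212; r_3 = 68; cy_4 = 96; r_4 = 56; x0_5 = 32; y0_5 = 328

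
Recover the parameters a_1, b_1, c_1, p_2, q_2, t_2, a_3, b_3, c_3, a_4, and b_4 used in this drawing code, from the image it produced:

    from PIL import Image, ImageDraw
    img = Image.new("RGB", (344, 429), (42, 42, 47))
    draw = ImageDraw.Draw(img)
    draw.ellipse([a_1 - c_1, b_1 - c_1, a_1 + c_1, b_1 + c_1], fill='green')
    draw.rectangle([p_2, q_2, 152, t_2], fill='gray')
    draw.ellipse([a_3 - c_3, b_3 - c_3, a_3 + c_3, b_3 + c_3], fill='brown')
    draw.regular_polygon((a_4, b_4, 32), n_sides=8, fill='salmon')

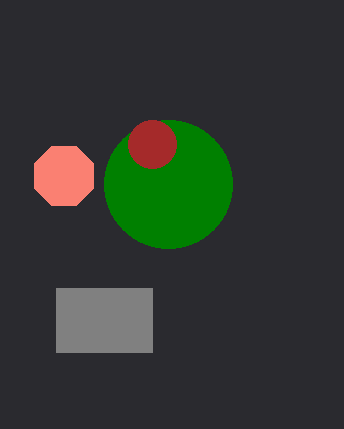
a_1 = 168, b_1 = 184, c_1 = 64, p_2 = 56, q_2 = 288, t_2 = 352, a_3 = 152, b_3 = 144, c_3 = 24, a_4 = 64, b_4 = 176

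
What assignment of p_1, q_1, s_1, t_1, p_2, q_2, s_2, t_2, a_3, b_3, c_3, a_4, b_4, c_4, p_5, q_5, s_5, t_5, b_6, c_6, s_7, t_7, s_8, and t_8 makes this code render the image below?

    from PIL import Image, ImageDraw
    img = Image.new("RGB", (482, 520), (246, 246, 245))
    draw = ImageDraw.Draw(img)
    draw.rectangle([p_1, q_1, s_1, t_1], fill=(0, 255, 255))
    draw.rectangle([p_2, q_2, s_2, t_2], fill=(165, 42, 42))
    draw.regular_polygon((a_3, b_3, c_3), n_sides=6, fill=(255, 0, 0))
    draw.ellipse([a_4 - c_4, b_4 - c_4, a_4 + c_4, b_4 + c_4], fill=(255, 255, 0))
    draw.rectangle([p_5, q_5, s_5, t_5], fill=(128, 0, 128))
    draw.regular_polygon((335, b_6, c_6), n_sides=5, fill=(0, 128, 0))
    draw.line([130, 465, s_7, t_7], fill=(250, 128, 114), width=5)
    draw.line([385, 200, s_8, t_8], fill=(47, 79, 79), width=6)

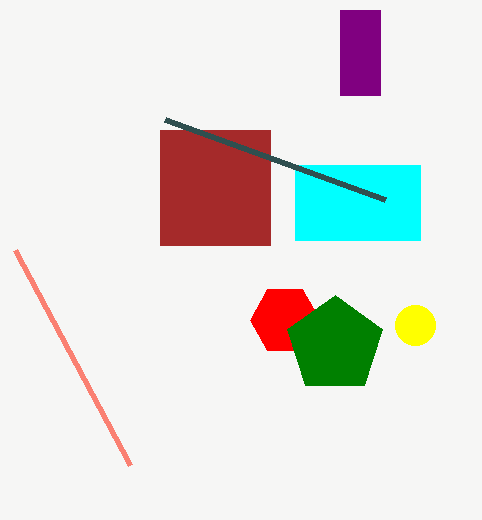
p_1 = 295; q_1 = 165; s_1 = 420; t_1 = 240; p_2 = 160; q_2 = 130; s_2 = 270; t_2 = 245; a_3 = 285; b_3 = 320; c_3 = 35; a_4 = 415; b_4 = 325; c_4 = 20; p_5 = 340; q_5 = 10; s_5 = 380; t_5 = 95; b_6 = 345; c_6 = 50; s_7 = 15; t_7 = 250; s_8 = 165; t_8 = 120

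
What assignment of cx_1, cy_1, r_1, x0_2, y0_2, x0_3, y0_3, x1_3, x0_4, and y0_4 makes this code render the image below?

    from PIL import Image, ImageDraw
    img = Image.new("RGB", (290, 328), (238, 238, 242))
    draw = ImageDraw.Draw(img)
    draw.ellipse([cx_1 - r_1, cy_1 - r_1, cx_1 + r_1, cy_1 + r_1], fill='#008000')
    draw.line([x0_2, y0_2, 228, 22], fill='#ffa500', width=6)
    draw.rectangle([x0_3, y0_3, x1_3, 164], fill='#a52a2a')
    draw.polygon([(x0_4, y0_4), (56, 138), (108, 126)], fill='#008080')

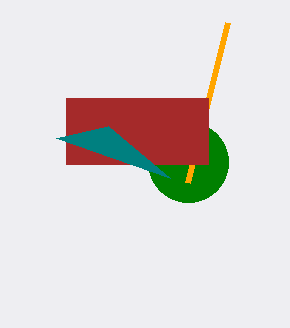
cx_1 = 188
cy_1 = 162
r_1 = 40
x0_2 = 188
y0_2 = 182
x0_3 = 66
y0_3 = 98
x1_3 = 208
x0_4 = 170
y0_4 = 178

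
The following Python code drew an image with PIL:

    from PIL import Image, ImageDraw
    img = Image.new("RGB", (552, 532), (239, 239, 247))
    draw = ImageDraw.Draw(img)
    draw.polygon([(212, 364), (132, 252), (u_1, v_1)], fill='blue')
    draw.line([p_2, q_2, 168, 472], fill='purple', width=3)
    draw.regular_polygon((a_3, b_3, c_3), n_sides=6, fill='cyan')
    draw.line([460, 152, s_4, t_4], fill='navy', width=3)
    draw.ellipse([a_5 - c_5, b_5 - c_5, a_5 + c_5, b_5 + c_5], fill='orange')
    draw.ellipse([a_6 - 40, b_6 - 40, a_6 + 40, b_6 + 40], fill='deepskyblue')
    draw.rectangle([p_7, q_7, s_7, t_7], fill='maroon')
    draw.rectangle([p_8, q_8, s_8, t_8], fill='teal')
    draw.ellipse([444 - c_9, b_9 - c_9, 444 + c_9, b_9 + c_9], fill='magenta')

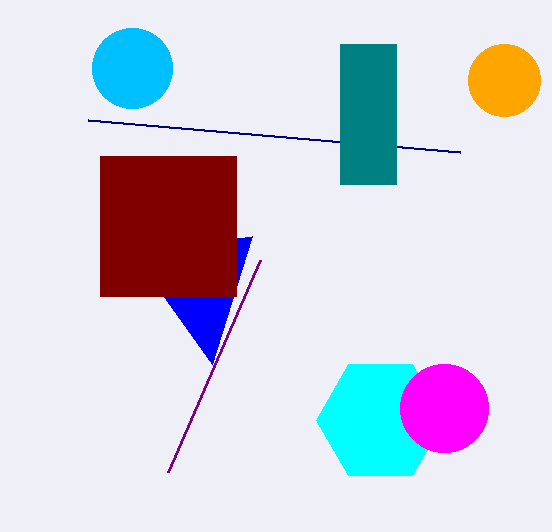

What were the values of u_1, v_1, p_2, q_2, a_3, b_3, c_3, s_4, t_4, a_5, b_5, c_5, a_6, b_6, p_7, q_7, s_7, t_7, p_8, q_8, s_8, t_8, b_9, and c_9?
u_1 = 252
v_1 = 236
p_2 = 260
q_2 = 260
a_3 = 380
b_3 = 420
c_3 = 64
s_4 = 88
t_4 = 120
a_5 = 504
b_5 = 80
c_5 = 36
a_6 = 132
b_6 = 68
p_7 = 100
q_7 = 156
s_7 = 236
t_7 = 296
p_8 = 340
q_8 = 44
s_8 = 396
t_8 = 184
b_9 = 408
c_9 = 44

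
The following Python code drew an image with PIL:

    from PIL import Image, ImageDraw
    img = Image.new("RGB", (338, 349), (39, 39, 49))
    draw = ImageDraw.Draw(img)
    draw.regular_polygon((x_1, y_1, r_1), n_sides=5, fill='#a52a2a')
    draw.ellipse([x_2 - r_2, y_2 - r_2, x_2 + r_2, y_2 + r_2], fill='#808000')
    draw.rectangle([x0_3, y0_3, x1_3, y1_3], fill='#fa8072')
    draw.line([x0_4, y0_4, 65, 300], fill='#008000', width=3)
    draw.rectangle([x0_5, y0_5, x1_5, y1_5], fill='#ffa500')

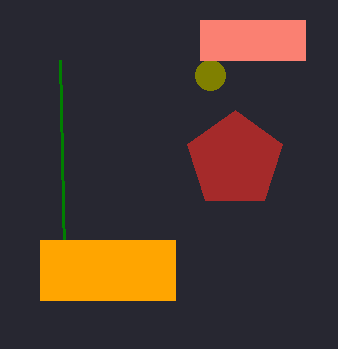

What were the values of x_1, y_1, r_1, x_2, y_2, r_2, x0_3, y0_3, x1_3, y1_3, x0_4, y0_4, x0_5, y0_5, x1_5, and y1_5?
x_1 = 235, y_1 = 160, r_1 = 50, x_2 = 210, y_2 = 75, r_2 = 15, x0_3 = 200, y0_3 = 20, x1_3 = 305, y1_3 = 60, x0_4 = 60, y0_4 = 60, x0_5 = 40, y0_5 = 240, x1_5 = 175, y1_5 = 300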